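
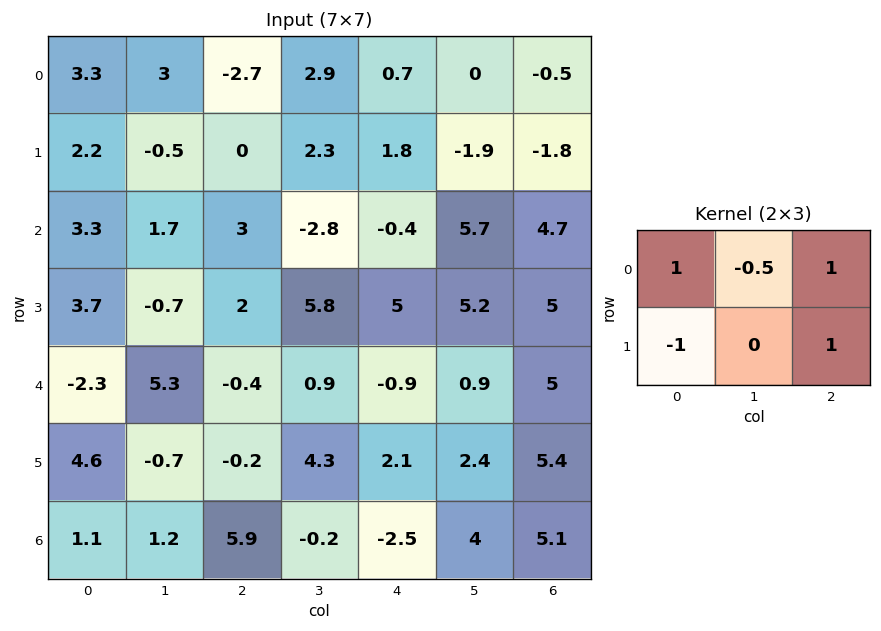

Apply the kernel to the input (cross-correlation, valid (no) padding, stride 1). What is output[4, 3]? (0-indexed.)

0.35

The receptive field on the input at this output position is [0.9 -0.9 0.9 / 4.3 2.1 2.4]. Elementwise product with the kernel and sum: 0.9·1 + -0.9·-0.5 + 0.9·1 + 4.3·-1 + 2.4·1.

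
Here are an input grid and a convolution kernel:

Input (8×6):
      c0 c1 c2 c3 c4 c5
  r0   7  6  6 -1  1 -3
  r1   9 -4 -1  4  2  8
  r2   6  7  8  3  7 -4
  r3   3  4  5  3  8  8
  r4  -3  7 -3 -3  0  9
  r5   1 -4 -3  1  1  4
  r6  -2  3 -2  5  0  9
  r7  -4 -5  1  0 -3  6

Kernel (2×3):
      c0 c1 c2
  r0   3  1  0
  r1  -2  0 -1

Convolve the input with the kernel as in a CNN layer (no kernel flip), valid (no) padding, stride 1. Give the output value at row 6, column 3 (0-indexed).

The receptive field on the input at this output position is [5 0 9 / 0 -3 6]. Elementwise product with the kernel and sum: 5·3 + 0·1 + 0·-2 + 6·-1.

9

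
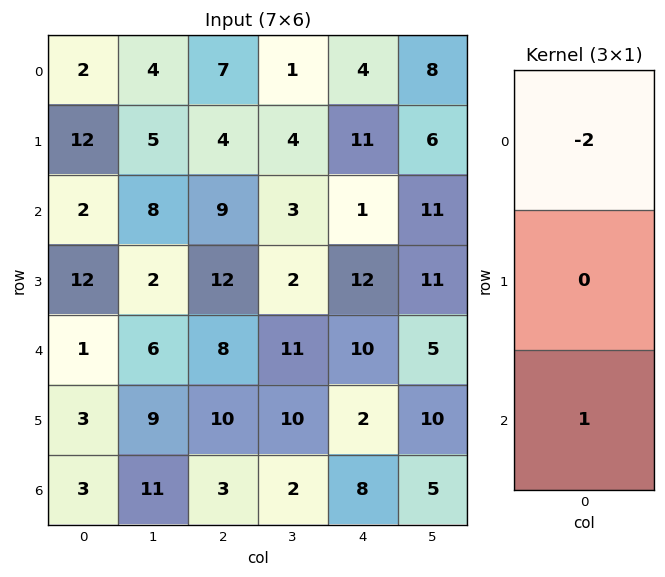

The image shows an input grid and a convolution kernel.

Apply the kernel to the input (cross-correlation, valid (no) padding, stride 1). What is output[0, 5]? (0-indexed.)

The receptive field on the input at this output position is [8 / 6 / 11]. Elementwise product with the kernel and sum: 8·-2 + 11·1.

-5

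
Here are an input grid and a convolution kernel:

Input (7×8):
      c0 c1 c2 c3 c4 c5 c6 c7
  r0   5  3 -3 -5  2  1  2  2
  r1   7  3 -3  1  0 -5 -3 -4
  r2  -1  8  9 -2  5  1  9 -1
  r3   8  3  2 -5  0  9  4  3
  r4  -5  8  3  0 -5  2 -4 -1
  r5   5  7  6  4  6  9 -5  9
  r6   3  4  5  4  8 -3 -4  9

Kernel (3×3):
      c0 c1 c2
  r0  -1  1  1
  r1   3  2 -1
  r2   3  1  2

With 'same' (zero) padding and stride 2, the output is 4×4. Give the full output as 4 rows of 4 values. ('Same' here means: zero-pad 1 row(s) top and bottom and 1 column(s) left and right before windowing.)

Output[0,0]: The receptive field on the zero-padded input at this output position is [0 0 0 / 0 5 3 / 0 7 3]. Elementwise product with the kernel and sum: 0·-1 + 0·1 + 0·1 + 0·3 + 5·2 + 3·-1 + 0·3 + 7·1 + 3·2.

20 16 -19 -21
14 40 0 57
12 59 38 37
14 21 42 -31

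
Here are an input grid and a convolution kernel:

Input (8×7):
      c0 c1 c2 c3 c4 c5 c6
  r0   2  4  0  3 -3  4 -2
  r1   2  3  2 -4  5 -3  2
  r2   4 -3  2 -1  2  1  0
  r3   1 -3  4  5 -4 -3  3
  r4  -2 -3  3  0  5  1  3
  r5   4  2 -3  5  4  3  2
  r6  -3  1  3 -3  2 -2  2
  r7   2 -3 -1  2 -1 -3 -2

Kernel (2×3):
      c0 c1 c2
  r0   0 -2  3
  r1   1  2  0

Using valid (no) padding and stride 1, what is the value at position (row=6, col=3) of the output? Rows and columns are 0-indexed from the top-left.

The receptive field on the input at this output position is [-3 2 -2 / 2 -1 -3]. Elementwise product with the kernel and sum: 2·-2 + -2·3 + 2·1 + -1·2.

-10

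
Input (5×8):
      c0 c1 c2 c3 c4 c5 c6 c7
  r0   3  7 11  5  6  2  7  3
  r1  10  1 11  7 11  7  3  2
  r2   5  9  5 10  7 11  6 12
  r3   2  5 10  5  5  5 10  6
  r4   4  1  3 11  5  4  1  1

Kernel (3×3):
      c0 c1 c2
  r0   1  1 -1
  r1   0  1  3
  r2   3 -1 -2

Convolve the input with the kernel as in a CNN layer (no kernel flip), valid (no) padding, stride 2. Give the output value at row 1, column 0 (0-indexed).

The receptive field on the input at this output position is [5 9 5 / 2 5 10 / 4 1 3]. Elementwise product with the kernel and sum: 5·1 + 9·1 + 5·-1 + 5·1 + 10·3 + 4·3 + 1·-1 + 3·-2.

49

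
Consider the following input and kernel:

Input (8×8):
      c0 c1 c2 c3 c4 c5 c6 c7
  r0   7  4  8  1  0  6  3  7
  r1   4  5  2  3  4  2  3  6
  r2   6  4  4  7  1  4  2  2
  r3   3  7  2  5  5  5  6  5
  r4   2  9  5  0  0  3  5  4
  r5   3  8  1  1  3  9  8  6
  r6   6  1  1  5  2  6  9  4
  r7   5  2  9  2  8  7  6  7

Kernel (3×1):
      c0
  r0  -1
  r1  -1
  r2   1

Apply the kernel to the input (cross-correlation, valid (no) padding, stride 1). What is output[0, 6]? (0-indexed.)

-4

The receptive field on the input at this output position is [3 / 3 / 2]. Elementwise product with the kernel and sum: 3·-1 + 3·-1 + 2·1.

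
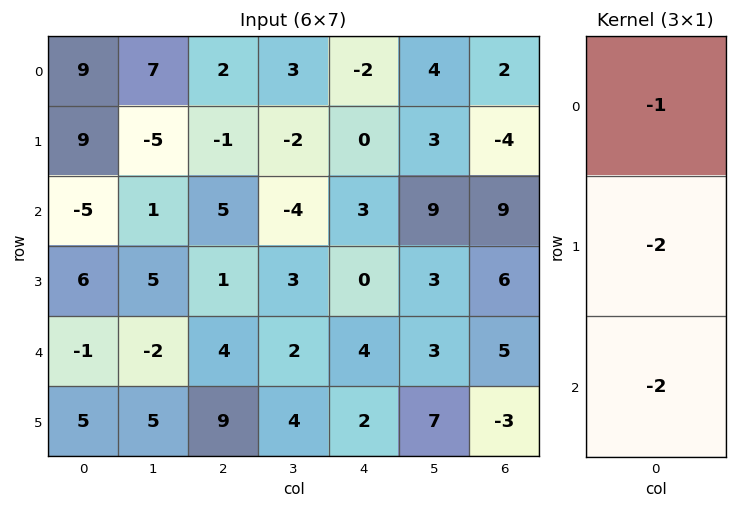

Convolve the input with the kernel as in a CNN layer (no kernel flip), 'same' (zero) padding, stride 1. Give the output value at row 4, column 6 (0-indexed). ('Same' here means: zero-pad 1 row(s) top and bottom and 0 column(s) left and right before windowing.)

The receptive field on the zero-padded input at this output position is [6 / 5 / -3]. Elementwise product with the kernel and sum: 6·-1 + 5·-2 + -3·-2.

-10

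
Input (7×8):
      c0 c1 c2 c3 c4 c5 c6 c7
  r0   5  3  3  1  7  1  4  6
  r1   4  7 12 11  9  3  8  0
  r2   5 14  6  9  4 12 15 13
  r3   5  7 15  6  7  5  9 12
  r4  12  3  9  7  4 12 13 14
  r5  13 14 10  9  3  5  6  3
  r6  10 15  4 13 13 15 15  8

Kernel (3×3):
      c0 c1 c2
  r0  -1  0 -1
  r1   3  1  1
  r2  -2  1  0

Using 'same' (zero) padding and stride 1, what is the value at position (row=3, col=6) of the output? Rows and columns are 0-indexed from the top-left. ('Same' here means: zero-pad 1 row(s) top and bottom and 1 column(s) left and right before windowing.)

The receptive field on the zero-padded input at this output position is [12 15 13 / 5 9 12 / 12 13 14]. Elementwise product with the kernel and sum: 12·-1 + 13·-1 + 5·3 + 9·1 + 12·1 + 12·-2 + 13·1.

0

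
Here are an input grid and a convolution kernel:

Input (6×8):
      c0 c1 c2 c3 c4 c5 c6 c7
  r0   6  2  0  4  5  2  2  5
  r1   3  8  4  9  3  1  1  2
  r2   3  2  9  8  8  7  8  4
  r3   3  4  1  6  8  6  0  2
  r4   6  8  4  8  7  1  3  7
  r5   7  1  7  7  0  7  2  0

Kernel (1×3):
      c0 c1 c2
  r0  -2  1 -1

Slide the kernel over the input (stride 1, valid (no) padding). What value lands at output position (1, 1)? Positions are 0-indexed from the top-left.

-21

The receptive field on the input at this output position is [8 4 9]. Elementwise product with the kernel and sum: 8·-2 + 4·1 + 9·-1.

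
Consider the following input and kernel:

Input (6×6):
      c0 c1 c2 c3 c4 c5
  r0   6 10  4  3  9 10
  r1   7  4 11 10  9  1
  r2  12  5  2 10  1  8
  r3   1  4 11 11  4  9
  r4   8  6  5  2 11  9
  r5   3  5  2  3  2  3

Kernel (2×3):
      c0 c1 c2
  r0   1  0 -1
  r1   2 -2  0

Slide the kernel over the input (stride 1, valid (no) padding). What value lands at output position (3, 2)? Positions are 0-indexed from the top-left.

13

The receptive field on the input at this output position is [11 11 4 / 5 2 11]. Elementwise product with the kernel and sum: 11·1 + 4·-1 + 5·2 + 2·-2.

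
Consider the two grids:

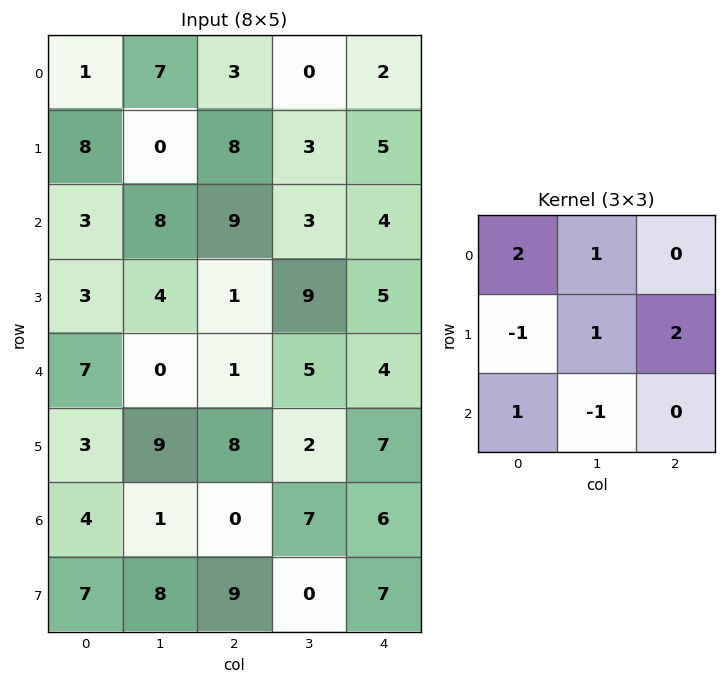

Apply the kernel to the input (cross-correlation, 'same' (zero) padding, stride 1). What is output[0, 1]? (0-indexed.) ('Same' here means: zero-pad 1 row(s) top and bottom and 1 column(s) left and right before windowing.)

The receptive field on the zero-padded input at this output position is [0 0 0 / 1 7 3 / 8 0 8]. Elementwise product with the kernel and sum: 0·2 + 0·1 + 1·-1 + 7·1 + 3·2 + 8·1 + 0·-1.

20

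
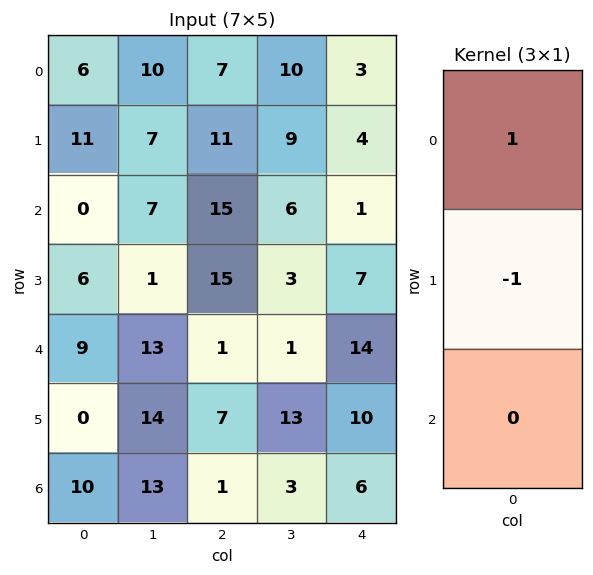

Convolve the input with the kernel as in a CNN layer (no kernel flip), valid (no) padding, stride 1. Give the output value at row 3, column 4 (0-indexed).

-7

The receptive field on the input at this output position is [7 / 14 / 10]. Elementwise product with the kernel and sum: 7·1 + 14·-1.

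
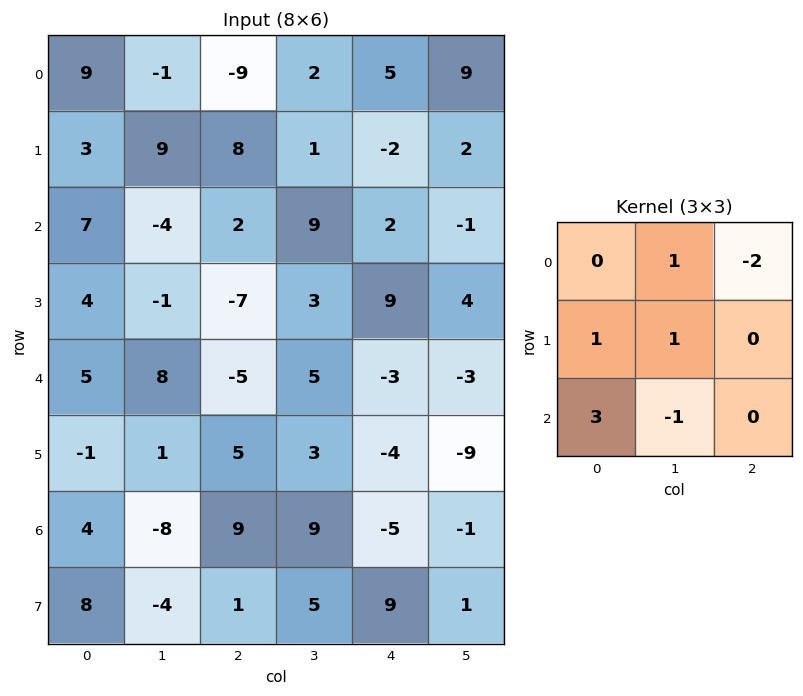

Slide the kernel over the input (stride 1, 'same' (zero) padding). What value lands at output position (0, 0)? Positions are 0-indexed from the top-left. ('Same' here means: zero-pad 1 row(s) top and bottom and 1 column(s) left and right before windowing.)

6

The receptive field on the zero-padded input at this output position is [0 0 0 / 0 9 -1 / 0 3 9]. Elementwise product with the kernel and sum: 0·1 + 0·-2 + 0·1 + 9·1 + 0·3 + 3·-1.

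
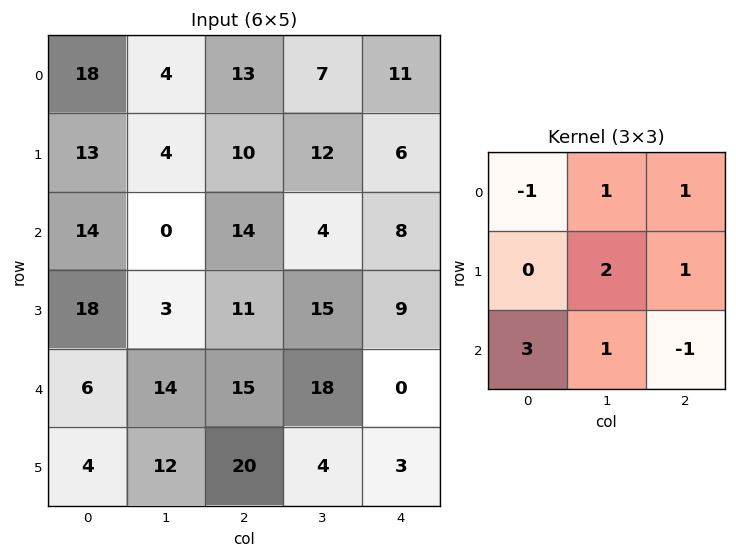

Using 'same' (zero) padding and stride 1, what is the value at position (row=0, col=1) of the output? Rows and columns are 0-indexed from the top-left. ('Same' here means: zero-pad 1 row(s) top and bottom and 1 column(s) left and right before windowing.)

54

The receptive field on the zero-padded input at this output position is [0 0 0 / 18 4 13 / 13 4 10]. Elementwise product with the kernel and sum: 0·-1 + 0·1 + 0·1 + 4·2 + 13·1 + 13·3 + 4·1 + 10·-1.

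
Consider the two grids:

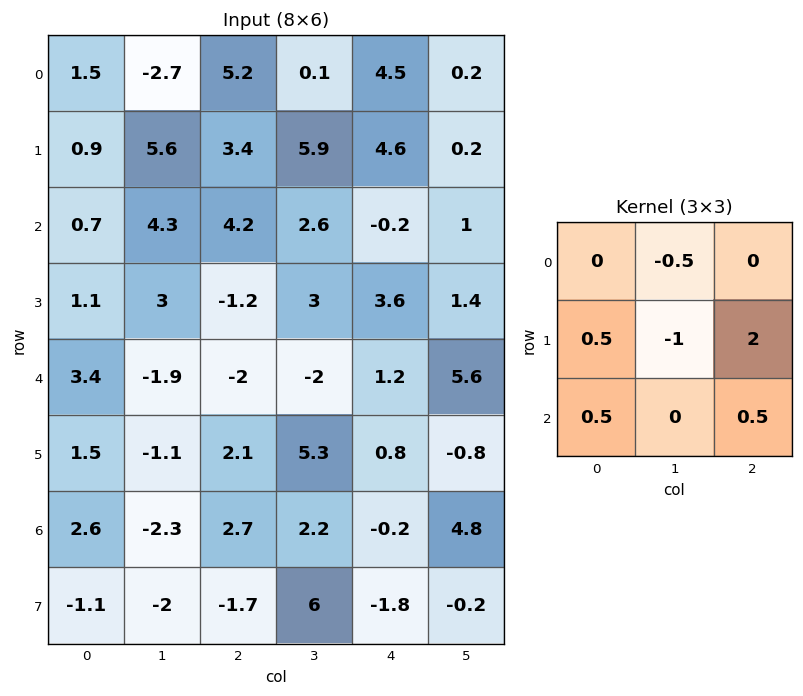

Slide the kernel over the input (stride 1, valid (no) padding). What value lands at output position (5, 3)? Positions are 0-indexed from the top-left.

The receptive field on the input at this output position is [5.3 0.8 -0.8 / 2.2 -0.2 4.8 / 6 -1.8 -0.2]. Elementwise product with the kernel and sum: 0.8·-0.5 + 2.2·0.5 + -0.2·-1 + 4.8·2 + 6·0.5 + -0.2·0.5.

13.4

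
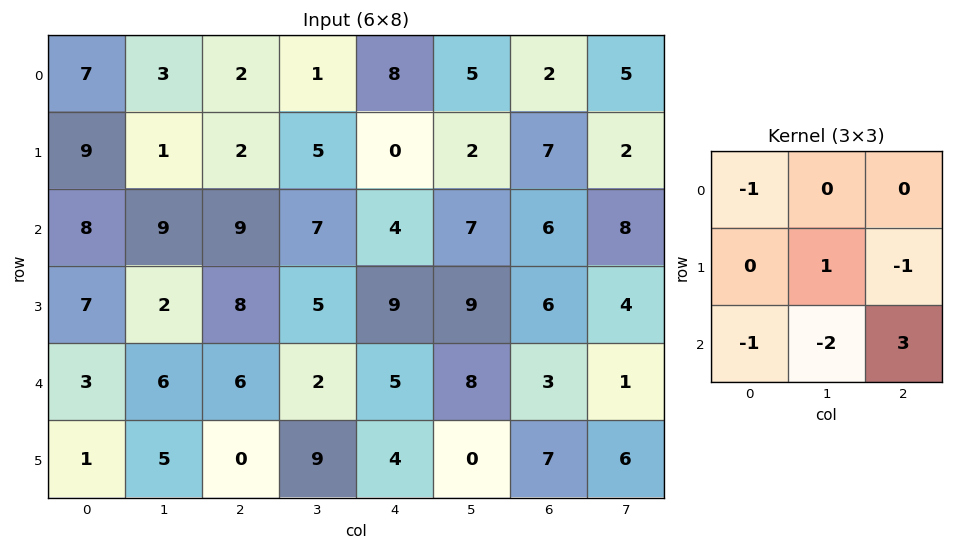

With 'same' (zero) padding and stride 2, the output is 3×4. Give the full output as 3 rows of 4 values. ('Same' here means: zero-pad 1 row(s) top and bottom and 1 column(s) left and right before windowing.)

-11 11 4 -13
-9 -2 -4 -13
10 24 -25 -3

Output[0,0]: The receptive field on the zero-padded input at this output position is [0 0 0 / 0 7 3 / 0 9 1]. Elementwise product with the kernel and sum: 0·-1 + 7·1 + 3·-1 + 0·-1 + 9·-2 + 1·3.
Output[0,1]: The receptive field on the zero-padded input at this output position is [0 0 0 / 3 2 1 / 1 2 5]. Elementwise product with the kernel and sum: 0·-1 + 2·1 + 1·-1 + 1·-1 + 2·-2 + 5·3.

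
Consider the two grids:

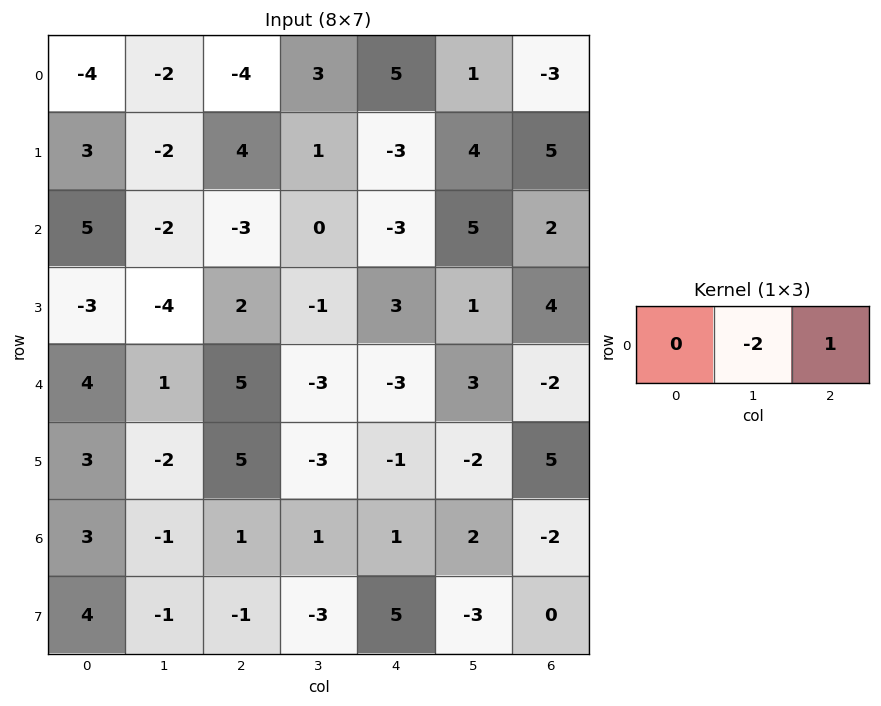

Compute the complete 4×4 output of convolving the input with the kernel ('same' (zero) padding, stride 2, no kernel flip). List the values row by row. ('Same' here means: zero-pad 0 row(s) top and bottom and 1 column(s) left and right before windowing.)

Output[0,0]: The receptive field on the zero-padded input at this output position is [0 -4 -2]. Elementwise product with the kernel and sum: -4·-2 + -2·1.
Output[0,1]: The receptive field on the zero-padded input at this output position is [-2 -4 3]. Elementwise product with the kernel and sum: -4·-2 + 3·1.

6 11 -9 6
-12 6 11 -4
-7 -13 9 4
-7 -1 0 4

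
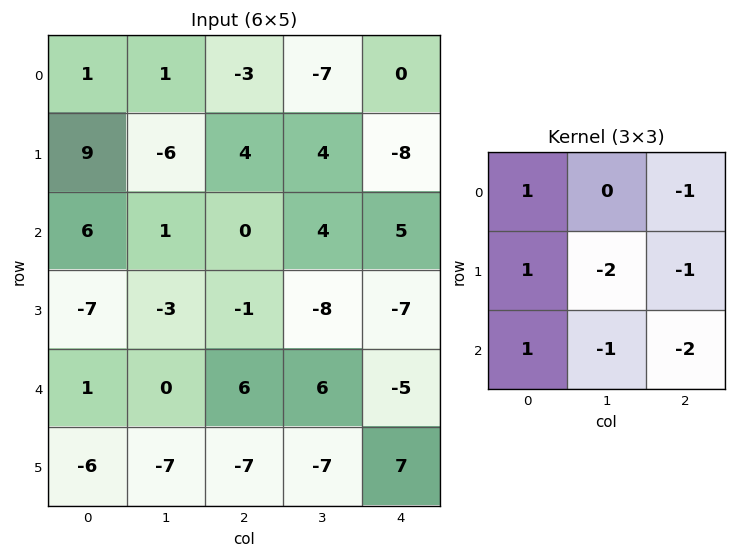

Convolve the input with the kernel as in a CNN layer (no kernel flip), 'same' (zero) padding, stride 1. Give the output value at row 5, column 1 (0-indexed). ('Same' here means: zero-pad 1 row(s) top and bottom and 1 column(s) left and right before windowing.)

10

The receptive field on the zero-padded input at this output position is [1 0 6 / -6 -7 -7 / 0 0 0]. Elementwise product with the kernel and sum: 1·1 + 6·-1 + -6·1 + -7·-2 + -7·-1 + 0·1 + 0·-1 + 0·-2.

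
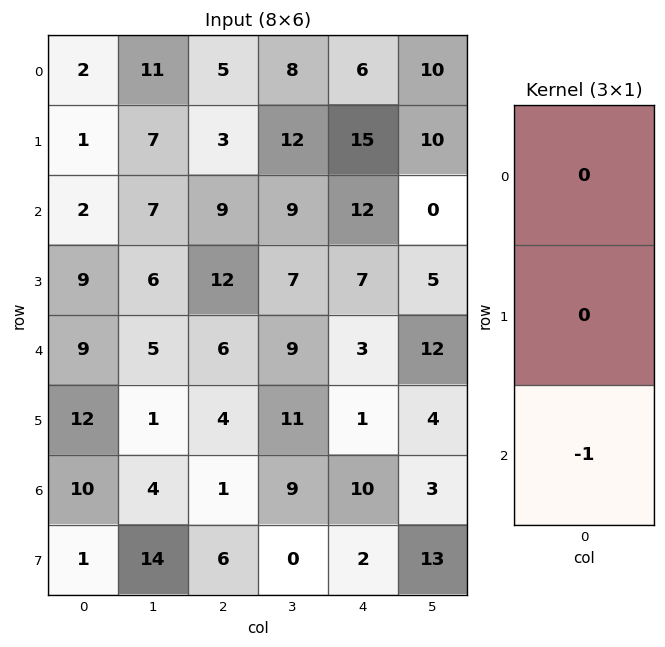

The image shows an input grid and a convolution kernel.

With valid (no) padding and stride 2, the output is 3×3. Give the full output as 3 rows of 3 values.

Output[0,0]: The receptive field on the input at this output position is [2 / 1 / 2]. Elementwise product with the kernel and sum: 2·-1.
Output[0,1]: The receptive field on the input at this output position is [5 / 3 / 9]. Elementwise product with the kernel and sum: 9·-1.

-2 -9 -12
-9 -6 -3
-10 -1 -10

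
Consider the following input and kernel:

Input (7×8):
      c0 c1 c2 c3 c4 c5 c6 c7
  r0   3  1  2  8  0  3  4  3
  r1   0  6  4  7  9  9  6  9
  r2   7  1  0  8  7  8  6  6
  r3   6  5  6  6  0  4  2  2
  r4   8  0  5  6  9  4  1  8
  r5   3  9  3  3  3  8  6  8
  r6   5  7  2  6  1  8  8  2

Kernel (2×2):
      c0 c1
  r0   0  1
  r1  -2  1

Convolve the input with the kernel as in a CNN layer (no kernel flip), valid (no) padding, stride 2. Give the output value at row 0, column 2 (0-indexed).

-6

The receptive field on the input at this output position is [0 3 / 9 9]. Elementwise product with the kernel and sum: 3·1 + 9·-2 + 9·1.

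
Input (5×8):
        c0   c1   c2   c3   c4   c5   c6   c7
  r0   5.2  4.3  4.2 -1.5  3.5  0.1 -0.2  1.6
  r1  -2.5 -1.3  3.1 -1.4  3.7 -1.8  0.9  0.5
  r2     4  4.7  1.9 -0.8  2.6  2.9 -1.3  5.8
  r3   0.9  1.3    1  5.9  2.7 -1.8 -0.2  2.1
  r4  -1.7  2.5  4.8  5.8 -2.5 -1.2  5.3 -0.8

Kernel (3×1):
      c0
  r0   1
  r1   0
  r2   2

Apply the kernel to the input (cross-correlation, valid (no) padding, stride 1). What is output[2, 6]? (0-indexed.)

9.3

The receptive field on the input at this output position is [-1.3 / -0.2 / 5.3]. Elementwise product with the kernel and sum: -1.3·1 + 5.3·2.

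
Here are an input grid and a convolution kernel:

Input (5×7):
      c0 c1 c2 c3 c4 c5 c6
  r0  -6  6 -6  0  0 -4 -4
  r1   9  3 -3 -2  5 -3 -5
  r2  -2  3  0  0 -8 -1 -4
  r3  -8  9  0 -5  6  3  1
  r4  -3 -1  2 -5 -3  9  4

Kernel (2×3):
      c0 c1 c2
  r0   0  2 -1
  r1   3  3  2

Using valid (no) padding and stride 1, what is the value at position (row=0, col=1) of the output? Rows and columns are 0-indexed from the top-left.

The receptive field on the input at this output position is [6 -6 0 / 3 -3 -2]. Elementwise product with the kernel and sum: -6·2 + 0·-1 + 3·3 + -3·3 + -2·2.

-16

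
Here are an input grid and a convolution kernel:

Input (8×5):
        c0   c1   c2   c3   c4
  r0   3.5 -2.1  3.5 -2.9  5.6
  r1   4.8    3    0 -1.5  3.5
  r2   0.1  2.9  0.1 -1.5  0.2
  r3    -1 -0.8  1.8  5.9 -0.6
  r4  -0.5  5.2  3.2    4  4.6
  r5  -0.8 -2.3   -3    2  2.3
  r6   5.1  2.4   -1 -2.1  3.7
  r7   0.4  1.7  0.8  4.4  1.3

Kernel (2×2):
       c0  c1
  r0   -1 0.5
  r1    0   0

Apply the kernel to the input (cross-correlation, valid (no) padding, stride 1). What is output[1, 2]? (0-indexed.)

-0.75

The receptive field on the input at this output position is [0 -1.5 / 0.1 -1.5]. Elementwise product with the kernel and sum: 0·-1 + -1.5·0.5.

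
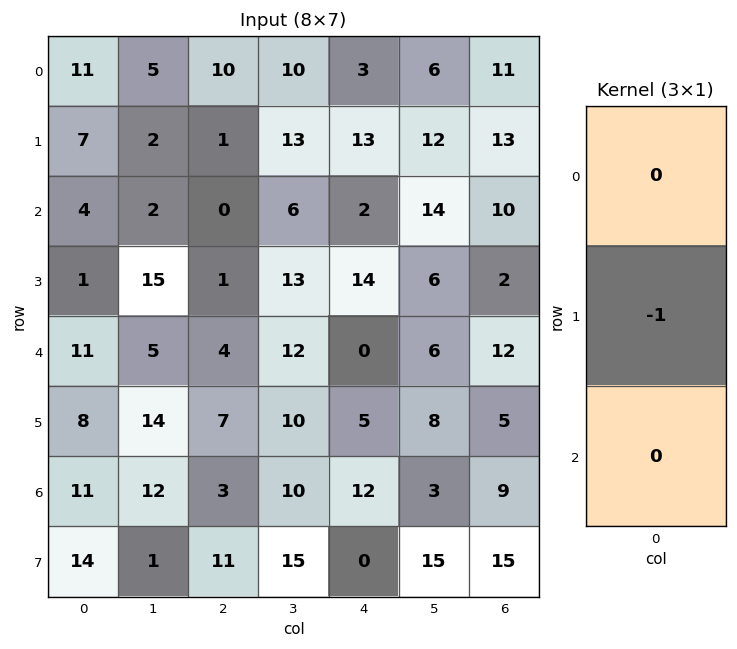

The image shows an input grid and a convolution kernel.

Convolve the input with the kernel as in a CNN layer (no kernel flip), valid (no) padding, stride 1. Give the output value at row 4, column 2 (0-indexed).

The receptive field on the input at this output position is [4 / 7 / 3]. Elementwise product with the kernel and sum: 7·-1.

-7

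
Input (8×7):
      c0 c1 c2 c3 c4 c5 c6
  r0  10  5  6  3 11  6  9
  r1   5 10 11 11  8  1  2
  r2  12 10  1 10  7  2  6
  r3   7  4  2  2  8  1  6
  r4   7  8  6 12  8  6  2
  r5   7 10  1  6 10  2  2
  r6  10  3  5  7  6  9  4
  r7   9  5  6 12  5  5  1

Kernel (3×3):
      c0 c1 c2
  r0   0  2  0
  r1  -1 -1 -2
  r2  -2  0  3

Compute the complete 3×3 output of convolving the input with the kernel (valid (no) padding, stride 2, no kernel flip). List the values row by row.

-48 -13 3
9 12 -27
-8 5 -4

Output[0,0]: The receptive field on the input at this output position is [10 5 6 / 5 10 11 / 12 10 1]. Elementwise product with the kernel and sum: 5·2 + 5·-1 + 10·-1 + 11·-2 + 12·-2 + 1·3.
Output[0,1]: The receptive field on the input at this output position is [6 3 11 / 11 11 8 / 1 10 7]. Elementwise product with the kernel and sum: 3·2 + 11·-1 + 11·-1 + 8·-2 + 1·-2 + 7·3.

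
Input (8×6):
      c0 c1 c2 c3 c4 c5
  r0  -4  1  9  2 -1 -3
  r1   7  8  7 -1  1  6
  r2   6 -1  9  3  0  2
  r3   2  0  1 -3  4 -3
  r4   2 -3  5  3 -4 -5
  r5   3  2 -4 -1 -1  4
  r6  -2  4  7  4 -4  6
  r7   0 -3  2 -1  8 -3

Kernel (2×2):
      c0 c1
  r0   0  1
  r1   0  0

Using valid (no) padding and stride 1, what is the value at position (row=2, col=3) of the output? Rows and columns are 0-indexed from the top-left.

The receptive field on the input at this output position is [3 0 / -3 4]. Elementwise product with the kernel and sum: 0·1.

0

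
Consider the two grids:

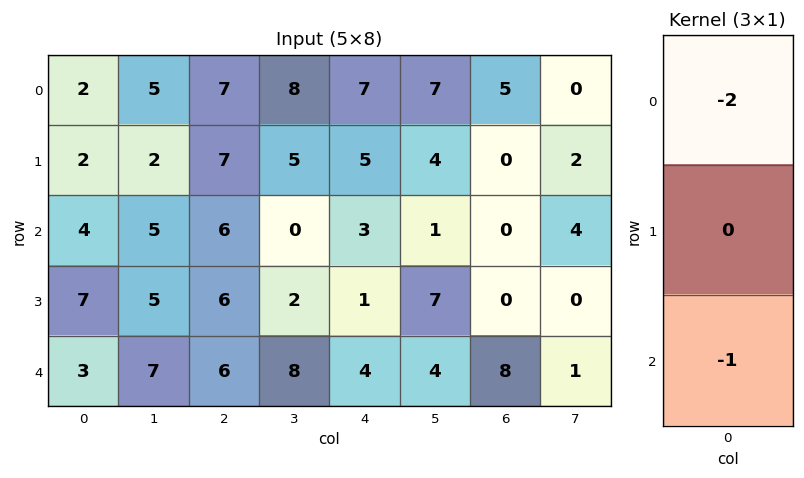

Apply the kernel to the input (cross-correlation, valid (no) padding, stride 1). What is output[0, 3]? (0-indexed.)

The receptive field on the input at this output position is [8 / 5 / 0]. Elementwise product with the kernel and sum: 8·-2 + 0·-1.

-16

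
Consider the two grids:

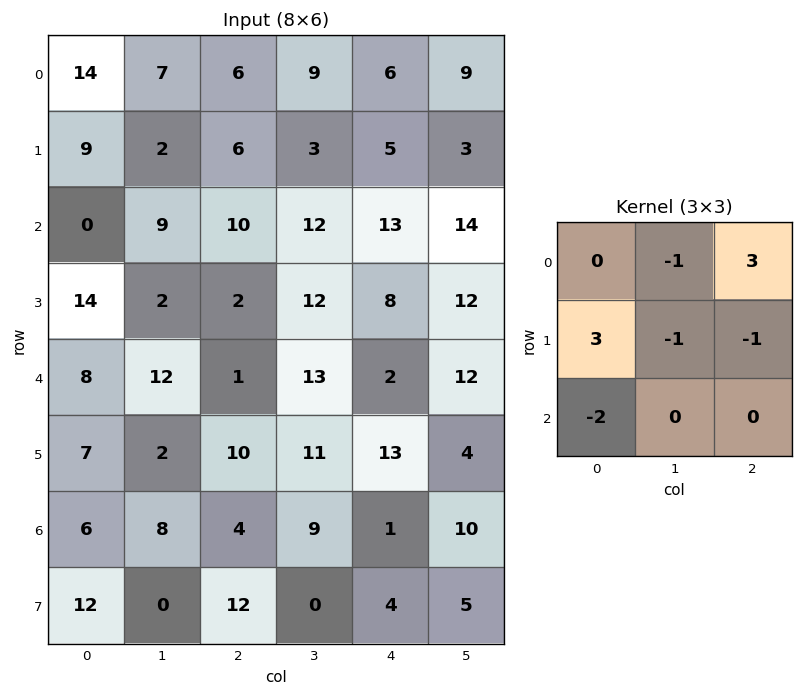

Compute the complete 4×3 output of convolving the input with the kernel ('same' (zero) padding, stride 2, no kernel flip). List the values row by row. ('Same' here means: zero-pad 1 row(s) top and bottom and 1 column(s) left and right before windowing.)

-21 2 6
-12 4 -11
-28 52 31
-15 34 15

Output[0,0]: The receptive field on the zero-padded input at this output position is [0 0 0 / 0 14 7 / 0 9 2]. Elementwise product with the kernel and sum: 0·-1 + 0·3 + 0·3 + 14·-1 + 7·-1 + 0·-2.
Output[0,1]: The receptive field on the zero-padded input at this output position is [0 0 0 / 7 6 9 / 2 6 3]. Elementwise product with the kernel and sum: 0·-1 + 0·3 + 7·3 + 6·-1 + 9·-1 + 2·-2.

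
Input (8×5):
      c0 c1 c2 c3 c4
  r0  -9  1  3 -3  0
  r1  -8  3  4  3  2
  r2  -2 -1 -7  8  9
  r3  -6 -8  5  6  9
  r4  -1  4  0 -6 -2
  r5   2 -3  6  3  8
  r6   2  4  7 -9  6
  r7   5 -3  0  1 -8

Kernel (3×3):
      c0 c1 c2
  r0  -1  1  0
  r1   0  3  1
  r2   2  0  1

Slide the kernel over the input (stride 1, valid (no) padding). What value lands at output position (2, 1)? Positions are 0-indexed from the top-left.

The receptive field on the input at this output position is [-1 -7 8 / -8 5 6 / 4 0 -6]. Elementwise product with the kernel and sum: -1·-1 + -7·1 + 5·3 + 6·1 + 4·2 + -6·1.

17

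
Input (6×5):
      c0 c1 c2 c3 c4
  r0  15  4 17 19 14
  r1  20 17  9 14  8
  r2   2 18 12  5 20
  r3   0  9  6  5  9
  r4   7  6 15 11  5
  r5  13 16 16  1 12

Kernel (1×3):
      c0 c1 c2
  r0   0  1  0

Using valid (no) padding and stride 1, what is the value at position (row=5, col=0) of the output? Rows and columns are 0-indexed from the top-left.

The receptive field on the input at this output position is [13 16 16]. Elementwise product with the kernel and sum: 16·1.

16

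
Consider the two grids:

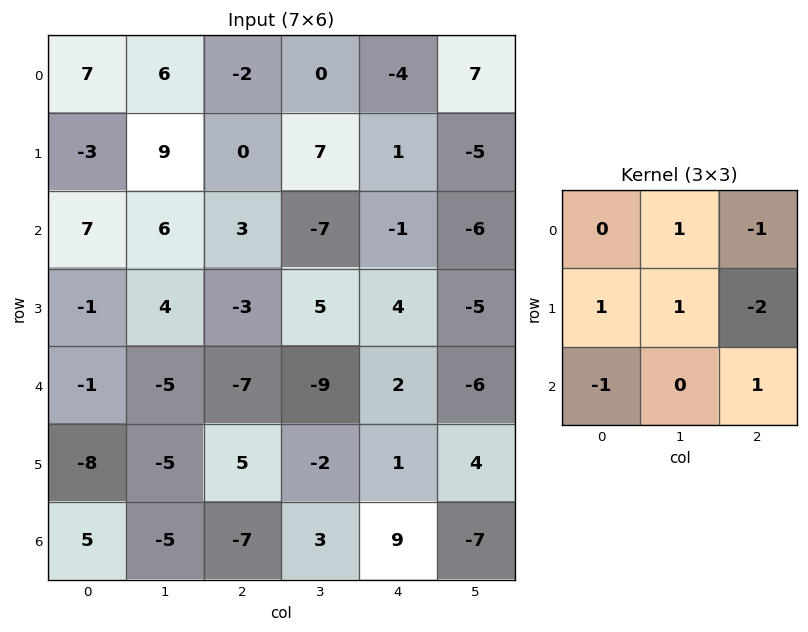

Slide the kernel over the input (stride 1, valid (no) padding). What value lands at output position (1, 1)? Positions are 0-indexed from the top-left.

17

The receptive field on the input at this output position is [9 0 7 / 6 3 -7 / 4 -3 5]. Elementwise product with the kernel and sum: 0·1 + 7·-1 + 6·1 + 3·1 + -7·-2 + 4·-1 + 5·1.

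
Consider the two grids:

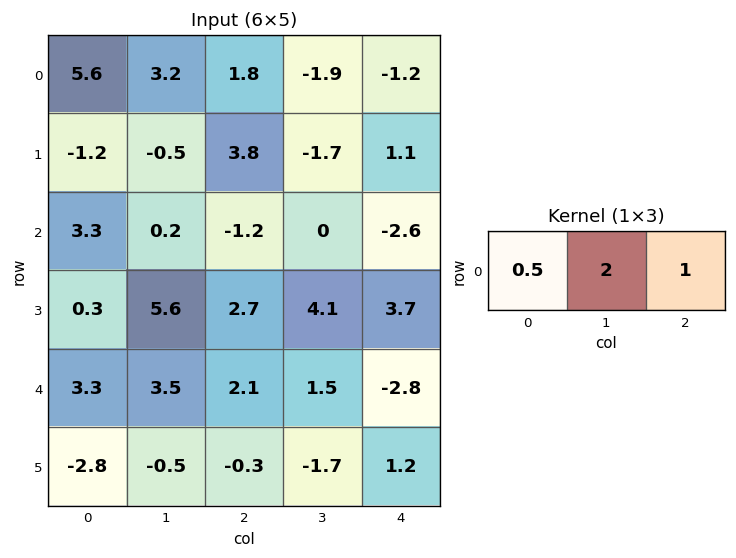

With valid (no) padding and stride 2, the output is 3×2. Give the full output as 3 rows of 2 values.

11 -4.1
0.85 -3.2
10.75 1.25

Output[0,0]: The receptive field on the input at this output position is [5.6 3.2 1.8]. Elementwise product with the kernel and sum: 5.6·0.5 + 3.2·2 + 1.8·1.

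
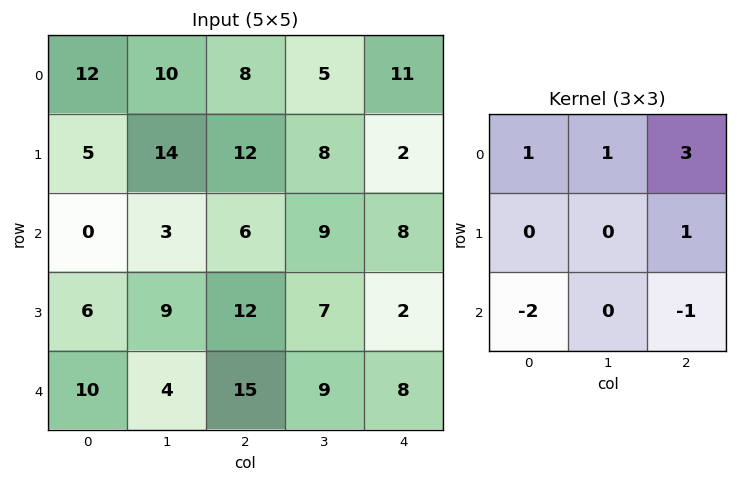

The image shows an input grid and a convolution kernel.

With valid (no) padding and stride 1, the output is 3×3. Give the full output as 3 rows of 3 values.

52 26 28
37 34 8
-2 26 3

Output[0,0]: The receptive field on the input at this output position is [12 10 8 / 5 14 12 / 0 3 6]. Elementwise product with the kernel and sum: 12·1 + 10·1 + 8·3 + 12·1 + 0·-2 + 6·-1.
Output[0,1]: The receptive field on the input at this output position is [10 8 5 / 14 12 8 / 3 6 9]. Elementwise product with the kernel and sum: 10·1 + 8·1 + 5·3 + 8·1 + 3·-2 + 9·-1.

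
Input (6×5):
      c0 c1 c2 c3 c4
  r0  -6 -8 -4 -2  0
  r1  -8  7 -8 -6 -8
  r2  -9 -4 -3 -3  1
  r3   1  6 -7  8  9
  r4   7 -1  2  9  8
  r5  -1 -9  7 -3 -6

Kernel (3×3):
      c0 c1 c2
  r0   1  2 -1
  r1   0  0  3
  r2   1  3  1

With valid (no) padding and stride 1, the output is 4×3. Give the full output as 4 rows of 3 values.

Output[0,0]: The receptive field on the input at this output position is [-6 -8 -4 / -8 7 -8 / -9 -4 -3]. Elementwise product with the kernel and sum: -6·1 + -8·2 + -4·-1 + -8·3 + -9·1 + -4·3 + -3·1.
Output[0,1]: The receptive field on the input at this output position is [-8 -4 -2 / 7 -8 -6 / -4 -3 -3]. Elementwise product with the kernel and sum: -8·1 + -4·2 + -2·-1 + -6·3 + -4·1 + -3·3 + -3·1.

-66 -48 -43
17 -19 17
-29 31 54
5 20 16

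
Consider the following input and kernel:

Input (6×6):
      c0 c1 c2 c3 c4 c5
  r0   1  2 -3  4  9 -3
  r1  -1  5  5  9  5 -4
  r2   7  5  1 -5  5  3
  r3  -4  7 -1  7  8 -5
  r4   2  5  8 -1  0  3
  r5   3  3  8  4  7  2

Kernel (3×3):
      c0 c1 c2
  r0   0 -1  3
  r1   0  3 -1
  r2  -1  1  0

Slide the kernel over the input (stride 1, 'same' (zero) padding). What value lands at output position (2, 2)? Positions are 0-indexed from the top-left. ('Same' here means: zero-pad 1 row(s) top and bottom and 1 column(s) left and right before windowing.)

The receptive field on the zero-padded input at this output position is [5 5 9 / 5 1 -5 / 7 -1 7]. Elementwise product with the kernel and sum: 5·-1 + 9·3 + 1·3 + -5·-1 + 7·-1 + -1·1.

22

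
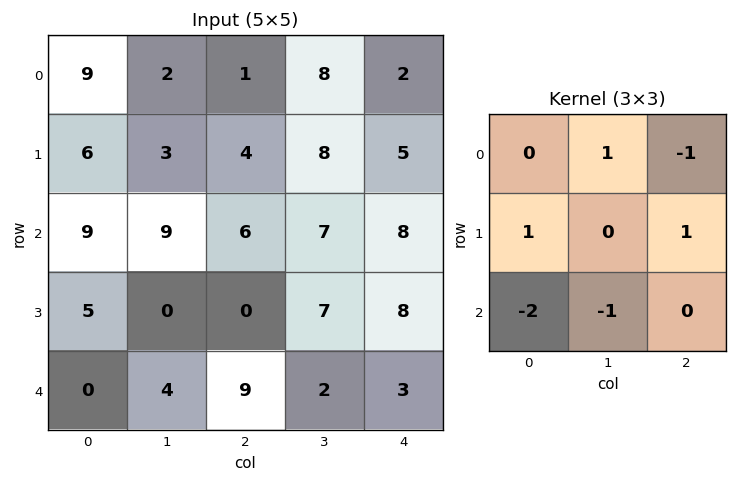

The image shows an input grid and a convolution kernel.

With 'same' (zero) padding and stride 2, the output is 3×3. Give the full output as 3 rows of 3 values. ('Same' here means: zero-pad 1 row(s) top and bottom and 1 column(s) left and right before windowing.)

Output[0,0]: The receptive field on the zero-padded input at this output position is [0 0 0 / 0 9 2 / 0 6 3]. Elementwise product with the kernel and sum: 0·1 + 0·-1 + 0·1 + 2·1 + 0·-2 + 6·-1.

-4 0 -13
7 12 -10
9 -1 10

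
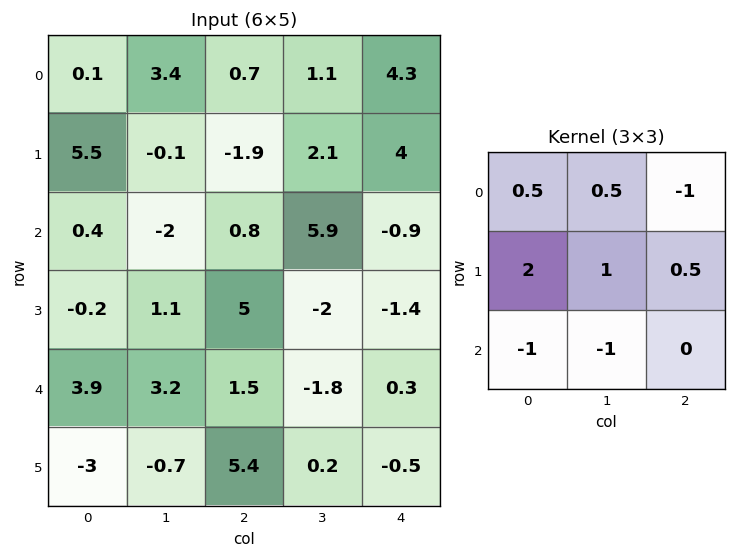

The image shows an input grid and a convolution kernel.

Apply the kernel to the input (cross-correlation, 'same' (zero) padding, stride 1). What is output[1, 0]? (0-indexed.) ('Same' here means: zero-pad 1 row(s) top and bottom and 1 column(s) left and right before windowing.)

The receptive field on the zero-padded input at this output position is [0 0.1 3.4 / 0 5.5 -0.1 / 0 0.4 -2]. Elementwise product with the kernel and sum: 0·0.5 + 0.1·0.5 + 3.4·-1 + 0·2 + 5.5·1 + -0.1·0.5 + 0·-1 + 0.4·-1.

1.7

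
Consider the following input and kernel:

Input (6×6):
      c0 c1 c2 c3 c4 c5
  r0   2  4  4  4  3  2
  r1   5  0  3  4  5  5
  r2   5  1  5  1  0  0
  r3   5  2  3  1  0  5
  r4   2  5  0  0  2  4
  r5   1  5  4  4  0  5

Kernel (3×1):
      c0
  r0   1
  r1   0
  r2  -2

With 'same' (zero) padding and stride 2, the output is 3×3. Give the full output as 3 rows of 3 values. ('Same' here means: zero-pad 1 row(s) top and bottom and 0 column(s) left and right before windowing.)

-10 -6 -10
-5 -3 5
3 -5 0

Output[0,0]: The receptive field on the zero-padded input at this output position is [0 / 2 / 5]. Elementwise product with the kernel and sum: 0·1 + 5·-2.
Output[0,1]: The receptive field on the zero-padded input at this output position is [0 / 4 / 3]. Elementwise product with the kernel and sum: 0·1 + 3·-2.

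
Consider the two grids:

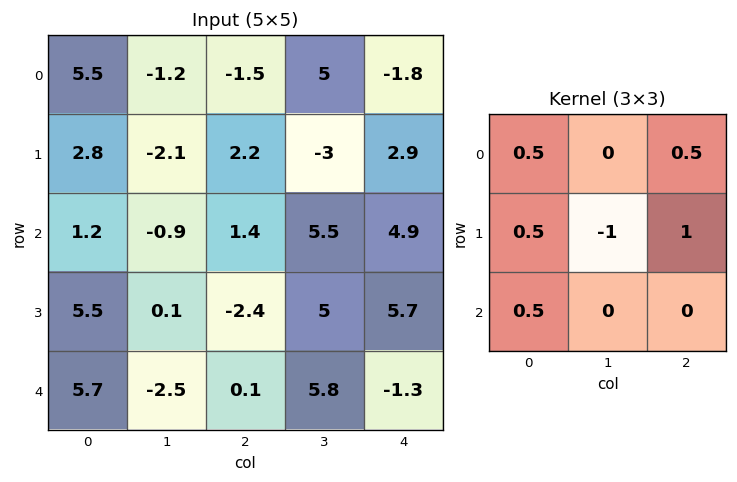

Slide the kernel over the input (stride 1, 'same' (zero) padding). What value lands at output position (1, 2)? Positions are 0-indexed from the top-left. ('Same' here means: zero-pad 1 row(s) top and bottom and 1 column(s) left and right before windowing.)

-4.8

The receptive field on the zero-padded input at this output position is [-1.2 -1.5 5 / -2.1 2.2 -3 / -0.9 1.4 5.5]. Elementwise product with the kernel and sum: -1.2·0.5 + 5·0.5 + -2.1·0.5 + 2.2·-1 + -3·1 + -0.9·0.5.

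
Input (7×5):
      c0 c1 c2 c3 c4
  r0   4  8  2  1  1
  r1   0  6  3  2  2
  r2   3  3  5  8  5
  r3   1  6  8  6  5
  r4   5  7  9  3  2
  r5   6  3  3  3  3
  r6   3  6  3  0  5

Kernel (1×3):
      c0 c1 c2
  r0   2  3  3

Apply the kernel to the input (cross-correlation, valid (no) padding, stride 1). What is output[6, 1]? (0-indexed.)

The receptive field on the input at this output position is [6 3 0]. Elementwise product with the kernel and sum: 6·2 + 3·3 + 0·3.

21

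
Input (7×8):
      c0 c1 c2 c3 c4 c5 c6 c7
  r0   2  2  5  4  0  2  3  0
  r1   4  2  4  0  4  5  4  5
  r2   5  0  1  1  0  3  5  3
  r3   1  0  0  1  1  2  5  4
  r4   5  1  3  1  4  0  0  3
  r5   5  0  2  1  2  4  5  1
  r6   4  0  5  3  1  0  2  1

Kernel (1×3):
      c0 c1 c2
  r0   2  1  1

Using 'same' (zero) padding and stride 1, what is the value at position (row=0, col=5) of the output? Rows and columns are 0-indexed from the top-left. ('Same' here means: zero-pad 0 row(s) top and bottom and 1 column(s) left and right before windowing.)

5

The receptive field on the zero-padded input at this output position is [0 2 3]. Elementwise product with the kernel and sum: 0·2 + 2·1 + 3·1.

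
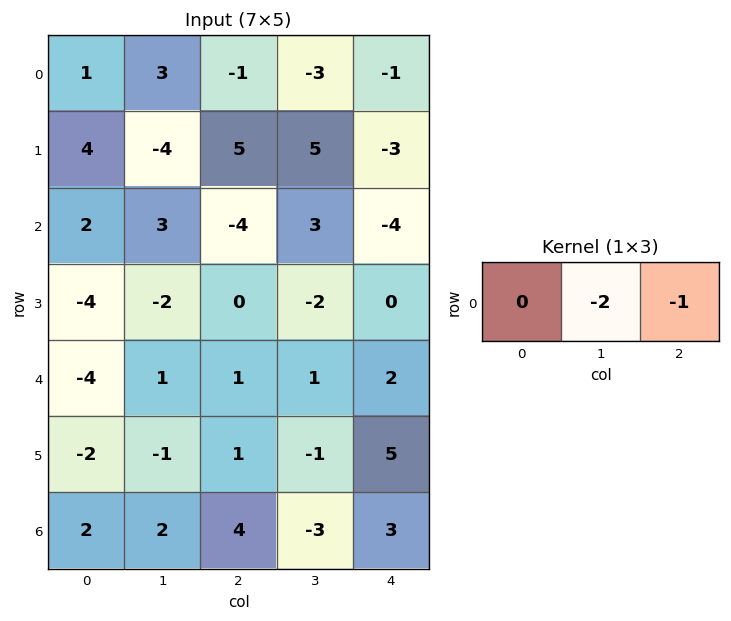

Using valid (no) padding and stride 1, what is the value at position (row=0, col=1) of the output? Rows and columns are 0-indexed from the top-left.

5

The receptive field on the input at this output position is [3 -1 -3]. Elementwise product with the kernel and sum: -1·-2 + -3·-1.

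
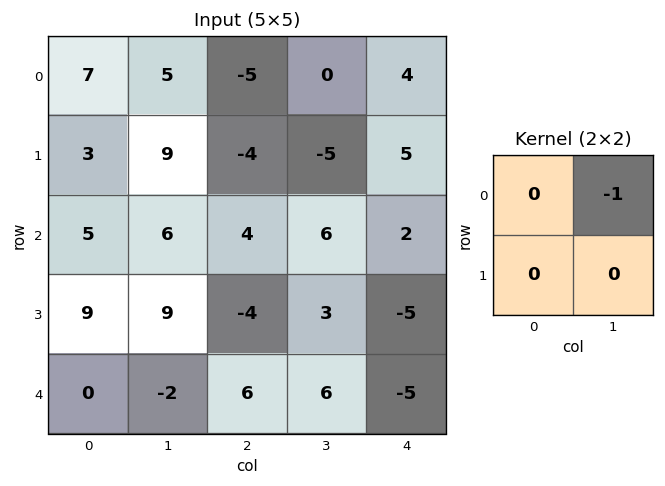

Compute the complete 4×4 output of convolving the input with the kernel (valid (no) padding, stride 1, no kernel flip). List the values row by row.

Output[0,0]: The receptive field on the input at this output position is [7 5 / 3 9]. Elementwise product with the kernel and sum: 5·-1.

-5 5 0 -4
-9 4 5 -5
-6 -4 -6 -2
-9 4 -3 5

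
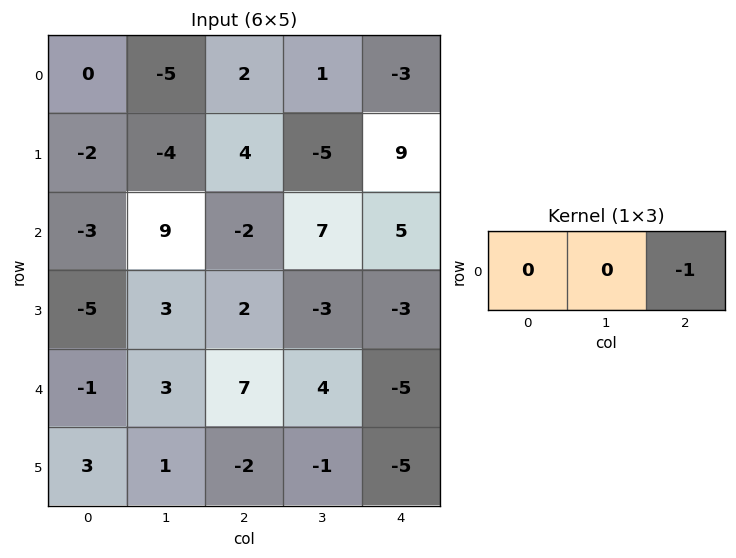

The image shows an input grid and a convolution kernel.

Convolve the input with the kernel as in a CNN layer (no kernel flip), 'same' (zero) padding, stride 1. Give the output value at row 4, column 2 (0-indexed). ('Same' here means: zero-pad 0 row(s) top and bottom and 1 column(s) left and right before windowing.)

The receptive field on the zero-padded input at this output position is [3 7 4]. Elementwise product with the kernel and sum: 4·-1.

-4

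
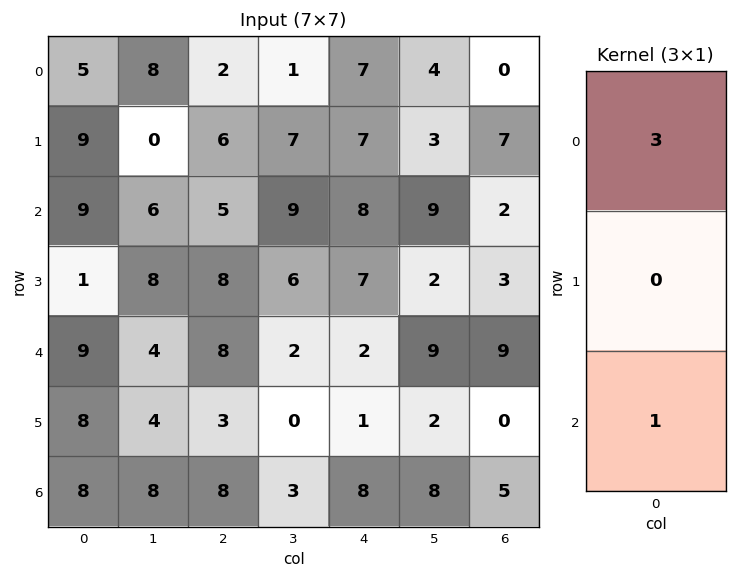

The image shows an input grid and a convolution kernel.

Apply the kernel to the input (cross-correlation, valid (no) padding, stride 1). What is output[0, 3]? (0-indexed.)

The receptive field on the input at this output position is [1 / 7 / 9]. Elementwise product with the kernel and sum: 1·3 + 9·1.

12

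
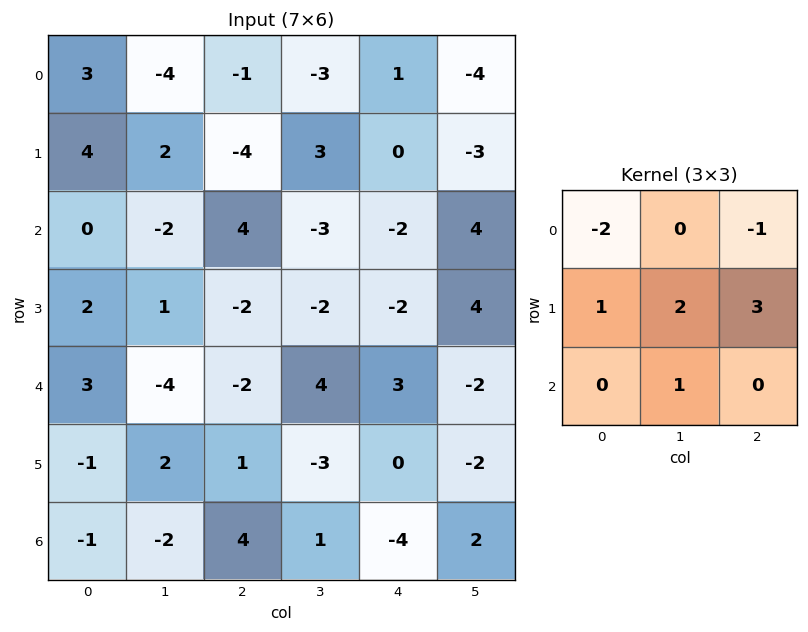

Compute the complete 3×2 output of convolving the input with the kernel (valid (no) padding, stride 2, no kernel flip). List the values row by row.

Output[0,0]: The receptive field on the input at this output position is [3 -4 -1 / 4 2 -4 / 0 -2 4]. Elementwise product with the kernel and sum: 3·-2 + -1·-1 + 4·1 + 2·2 + -4·3 + -2·1.

-11 0
-10 -14
0 -3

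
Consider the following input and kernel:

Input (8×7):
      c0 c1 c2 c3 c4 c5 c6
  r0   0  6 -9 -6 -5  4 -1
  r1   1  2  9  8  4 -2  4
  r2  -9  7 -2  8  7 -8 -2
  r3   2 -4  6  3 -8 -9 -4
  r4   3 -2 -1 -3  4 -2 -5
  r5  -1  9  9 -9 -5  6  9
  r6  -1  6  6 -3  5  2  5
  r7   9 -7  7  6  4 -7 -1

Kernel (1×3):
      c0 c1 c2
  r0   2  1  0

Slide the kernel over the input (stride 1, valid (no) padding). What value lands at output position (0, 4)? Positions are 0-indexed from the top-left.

-6

The receptive field on the input at this output position is [-5 4 -1]. Elementwise product with the kernel and sum: -5·2 + 4·1.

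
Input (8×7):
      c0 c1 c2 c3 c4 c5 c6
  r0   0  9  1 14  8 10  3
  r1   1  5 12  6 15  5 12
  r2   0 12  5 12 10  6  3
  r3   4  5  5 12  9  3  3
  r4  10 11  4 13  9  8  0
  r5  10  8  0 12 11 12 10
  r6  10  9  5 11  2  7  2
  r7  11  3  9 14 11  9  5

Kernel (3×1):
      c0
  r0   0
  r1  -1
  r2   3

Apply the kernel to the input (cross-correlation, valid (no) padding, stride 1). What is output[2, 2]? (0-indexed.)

The receptive field on the input at this output position is [5 / 5 / 4]. Elementwise product with the kernel and sum: 5·-1 + 4·3.

7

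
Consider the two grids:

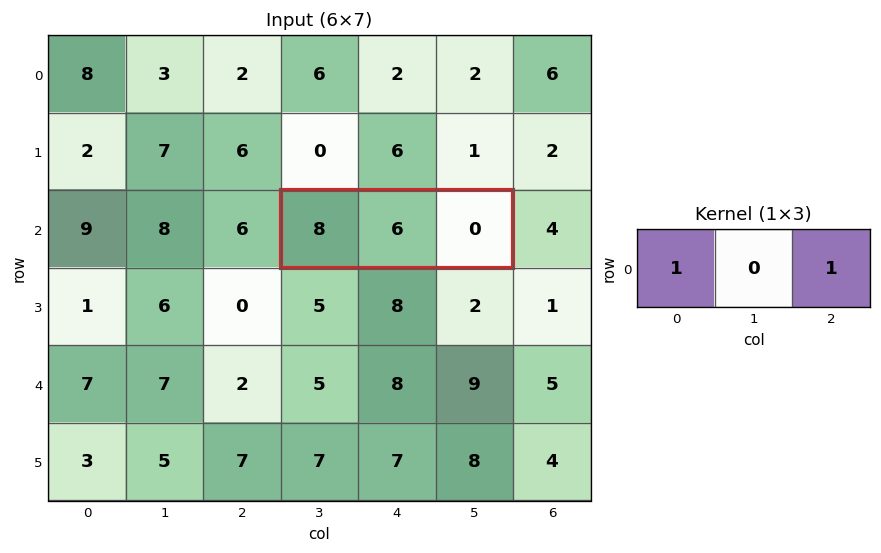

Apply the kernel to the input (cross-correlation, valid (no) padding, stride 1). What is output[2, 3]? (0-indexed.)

The receptive field on the input at this output position is [8 6 0]. Elementwise product with the kernel and sum: 8·1 + 0·1.

8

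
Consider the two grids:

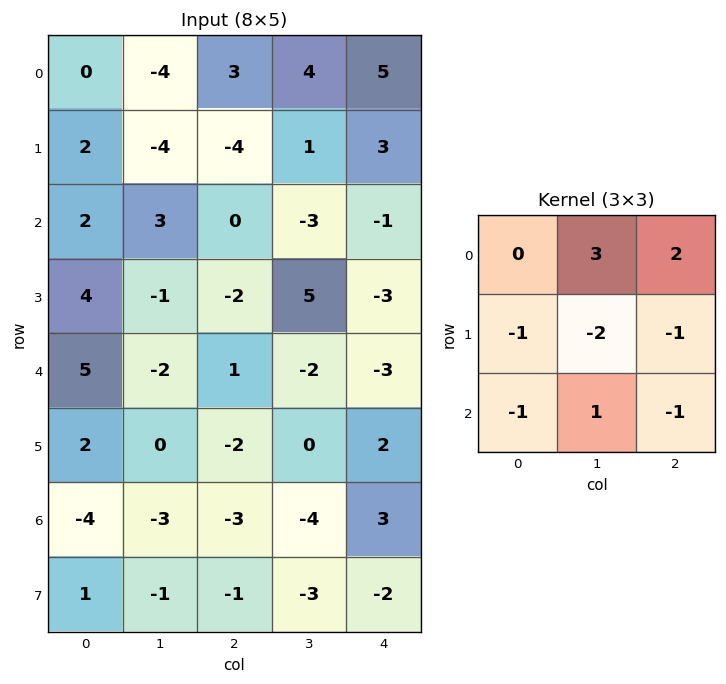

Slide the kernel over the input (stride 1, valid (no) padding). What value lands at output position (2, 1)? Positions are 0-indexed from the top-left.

-1

The receptive field on the input at this output position is [3 0 -3 / -1 -2 5 / -2 1 -2]. Elementwise product with the kernel and sum: 0·3 + -3·2 + -1·-1 + -2·-2 + 5·-1 + -2·-1 + 1·1 + -2·-1.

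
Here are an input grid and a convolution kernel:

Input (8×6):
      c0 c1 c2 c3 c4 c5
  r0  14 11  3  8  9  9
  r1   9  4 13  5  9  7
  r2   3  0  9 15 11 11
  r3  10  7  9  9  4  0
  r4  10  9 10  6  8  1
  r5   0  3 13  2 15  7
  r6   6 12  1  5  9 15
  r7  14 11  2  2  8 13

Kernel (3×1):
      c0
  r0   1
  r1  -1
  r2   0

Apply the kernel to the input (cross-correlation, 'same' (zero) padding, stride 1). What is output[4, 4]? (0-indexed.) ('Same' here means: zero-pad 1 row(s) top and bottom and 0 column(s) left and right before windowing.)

The receptive field on the zero-padded input at this output position is [4 / 8 / 15]. Elementwise product with the kernel and sum: 4·1 + 8·-1.

-4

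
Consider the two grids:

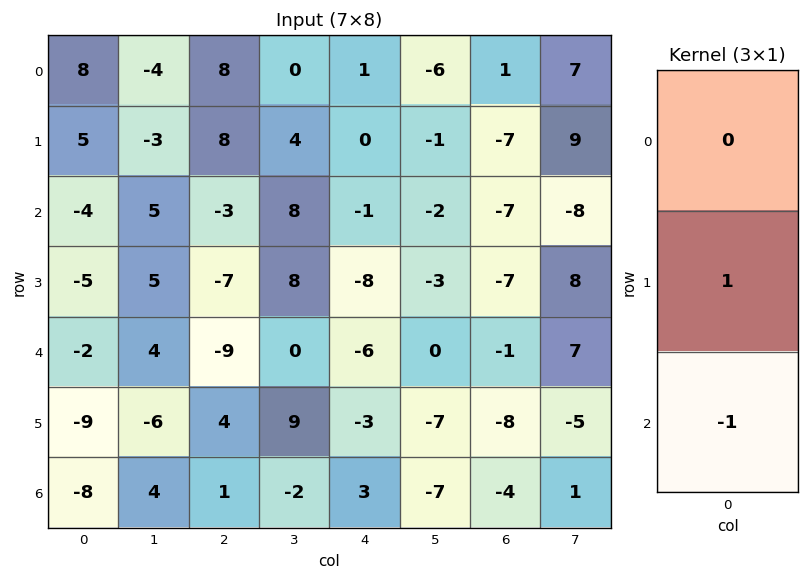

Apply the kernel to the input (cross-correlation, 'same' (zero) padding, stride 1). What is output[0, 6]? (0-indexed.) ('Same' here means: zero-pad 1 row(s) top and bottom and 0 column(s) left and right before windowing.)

8

The receptive field on the zero-padded input at this output position is [0 / 1 / -7]. Elementwise product with the kernel and sum: 1·1 + -7·-1.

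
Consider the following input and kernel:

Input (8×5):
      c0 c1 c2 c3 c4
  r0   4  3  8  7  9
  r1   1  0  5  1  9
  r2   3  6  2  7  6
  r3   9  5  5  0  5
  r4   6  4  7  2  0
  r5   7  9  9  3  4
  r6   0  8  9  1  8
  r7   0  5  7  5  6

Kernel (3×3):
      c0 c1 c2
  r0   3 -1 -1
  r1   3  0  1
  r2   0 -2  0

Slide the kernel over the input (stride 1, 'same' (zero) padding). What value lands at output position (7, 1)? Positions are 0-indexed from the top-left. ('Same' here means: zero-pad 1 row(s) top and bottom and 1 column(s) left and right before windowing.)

-10

The receptive field on the zero-padded input at this output position is [0 8 9 / 0 5 7 / 0 0 0]. Elementwise product with the kernel and sum: 0·3 + 8·-1 + 9·-1 + 0·3 + 7·1 + 0·-2.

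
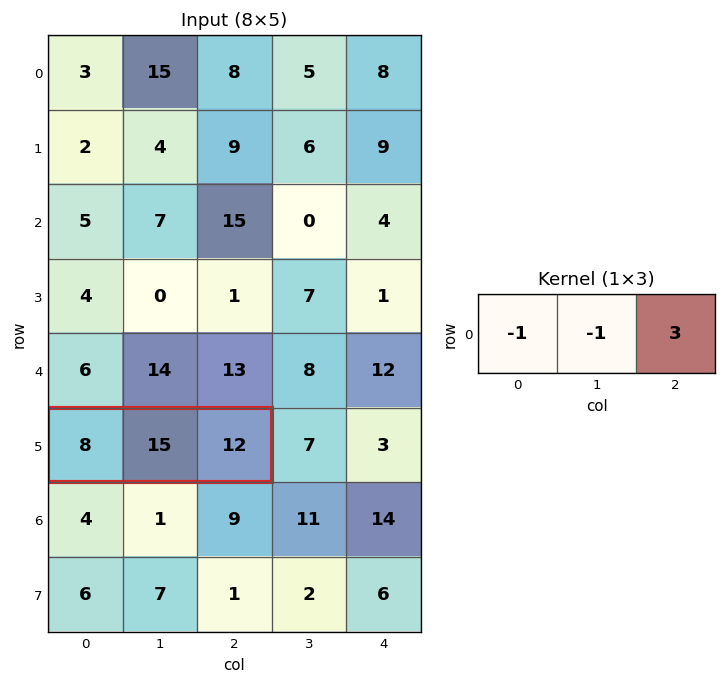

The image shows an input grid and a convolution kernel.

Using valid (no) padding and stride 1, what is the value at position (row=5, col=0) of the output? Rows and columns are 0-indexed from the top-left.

The receptive field on the input at this output position is [8 15 12]. Elementwise product with the kernel and sum: 8·-1 + 15·-1 + 12·3.

13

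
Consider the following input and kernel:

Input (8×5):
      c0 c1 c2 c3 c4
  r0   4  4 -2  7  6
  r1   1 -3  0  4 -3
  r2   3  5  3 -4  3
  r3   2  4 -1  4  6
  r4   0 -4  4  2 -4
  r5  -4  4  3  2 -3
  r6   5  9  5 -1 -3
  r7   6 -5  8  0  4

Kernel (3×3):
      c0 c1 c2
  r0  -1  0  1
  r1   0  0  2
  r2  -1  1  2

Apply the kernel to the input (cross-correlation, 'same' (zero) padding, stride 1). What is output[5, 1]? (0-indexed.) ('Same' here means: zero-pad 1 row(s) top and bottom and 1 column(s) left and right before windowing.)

24

The receptive field on the zero-padded input at this output position is [0 -4 4 / -4 4 3 / 5 9 5]. Elementwise product with the kernel and sum: 0·-1 + 4·1 + 3·2 + 5·-1 + 9·1 + 5·2.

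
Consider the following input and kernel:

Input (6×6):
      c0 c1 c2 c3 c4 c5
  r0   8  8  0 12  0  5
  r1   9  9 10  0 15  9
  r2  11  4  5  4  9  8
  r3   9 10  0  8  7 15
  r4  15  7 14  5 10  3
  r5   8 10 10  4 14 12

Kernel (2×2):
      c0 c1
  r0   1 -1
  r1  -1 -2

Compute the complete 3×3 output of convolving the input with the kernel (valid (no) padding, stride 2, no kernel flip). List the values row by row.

-27 -22 -38
-22 -15 -36
-20 -9 -31

Output[0,0]: The receptive field on the input at this output position is [8 8 / 9 9]. Elementwise product with the kernel and sum: 8·1 + 8·-1 + 9·-1 + 9·-2.
Output[0,1]: The receptive field on the input at this output position is [0 12 / 10 0]. Elementwise product with the kernel and sum: 0·1 + 12·-1 + 10·-1 + 0·-2.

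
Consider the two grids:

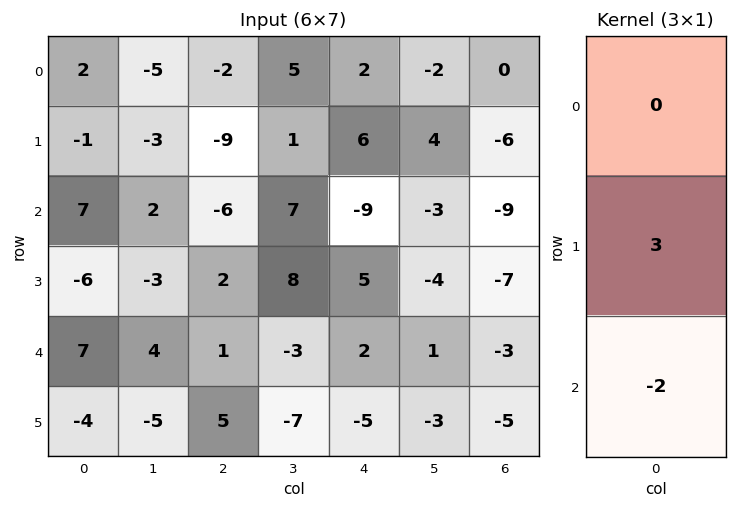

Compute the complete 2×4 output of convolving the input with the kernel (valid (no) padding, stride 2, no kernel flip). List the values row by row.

Output[0,0]: The receptive field on the input at this output position is [2 / -1 / 7]. Elementwise product with the kernel and sum: -1·3 + 7·-2.

-17 -15 36 0
-32 4 11 -15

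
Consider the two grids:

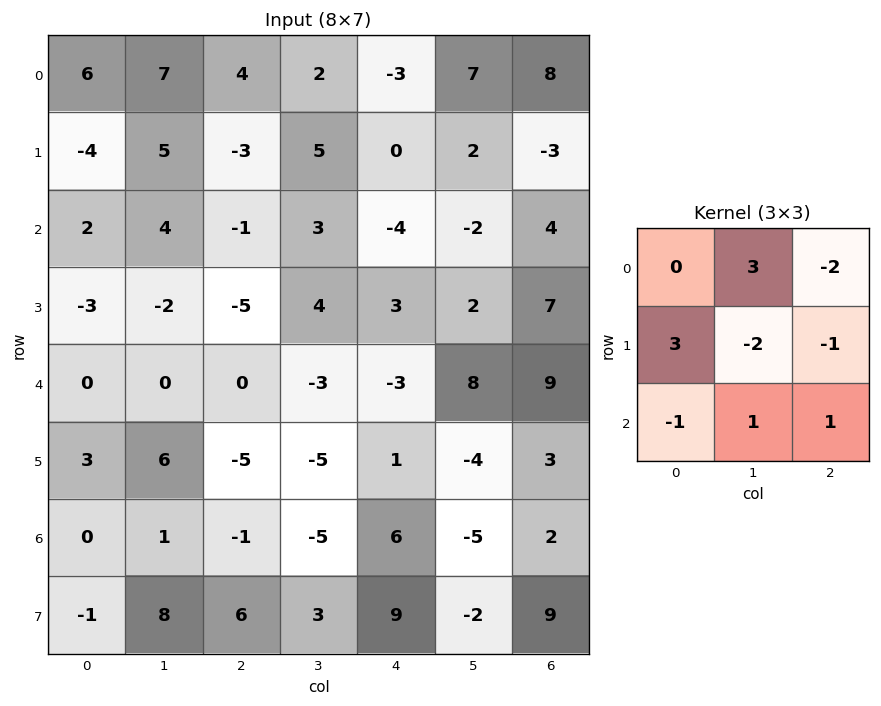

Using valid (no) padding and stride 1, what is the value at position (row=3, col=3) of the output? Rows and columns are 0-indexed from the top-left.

-4

The receptive field on the input at this output position is [4 3 2 / -3 -3 8 / -5 1 -4]. Elementwise product with the kernel and sum: 3·3 + 2·-2 + -3·3 + -3·-2 + 8·-1 + -5·-1 + 1·1 + -4·1.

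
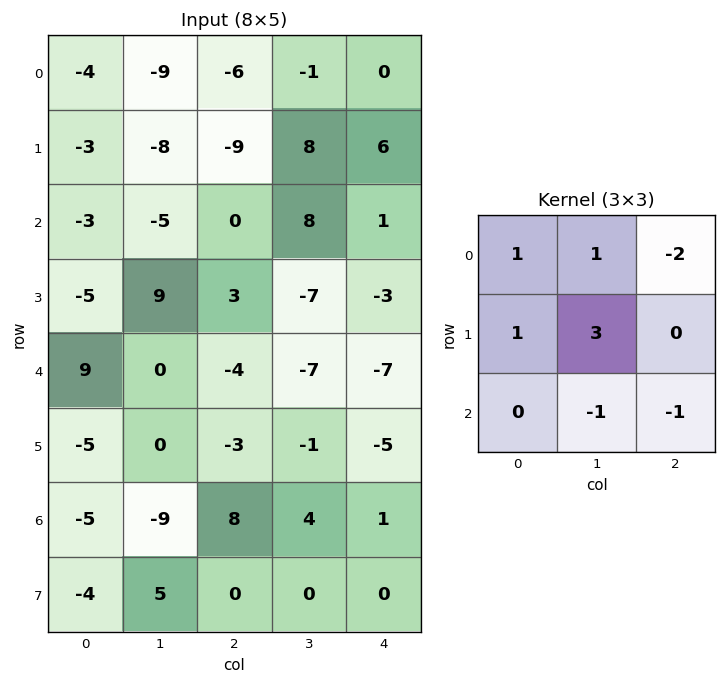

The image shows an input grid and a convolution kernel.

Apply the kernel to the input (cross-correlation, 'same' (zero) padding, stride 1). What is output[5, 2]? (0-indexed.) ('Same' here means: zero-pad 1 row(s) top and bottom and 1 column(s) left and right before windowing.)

-11

The receptive field on the zero-padded input at this output position is [0 -4 -7 / 0 -3 -1 / -9 8 4]. Elementwise product with the kernel and sum: 0·1 + -4·1 + -7·-2 + 0·1 + -3·3 + 8·-1 + 4·-1.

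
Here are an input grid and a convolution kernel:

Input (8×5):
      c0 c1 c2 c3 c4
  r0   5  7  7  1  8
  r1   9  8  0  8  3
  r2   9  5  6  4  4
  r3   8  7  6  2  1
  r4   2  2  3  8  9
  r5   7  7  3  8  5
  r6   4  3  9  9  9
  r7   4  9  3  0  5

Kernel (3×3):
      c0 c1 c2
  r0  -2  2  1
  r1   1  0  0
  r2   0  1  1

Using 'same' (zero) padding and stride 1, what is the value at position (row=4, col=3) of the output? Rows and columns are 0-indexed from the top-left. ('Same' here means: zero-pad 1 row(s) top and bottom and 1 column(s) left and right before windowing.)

9

The receptive field on the zero-padded input at this output position is [6 2 1 / 3 8 9 / 3 8 5]. Elementwise product with the kernel and sum: 6·-2 + 2·2 + 1·1 + 3·1 + 8·1 + 5·1.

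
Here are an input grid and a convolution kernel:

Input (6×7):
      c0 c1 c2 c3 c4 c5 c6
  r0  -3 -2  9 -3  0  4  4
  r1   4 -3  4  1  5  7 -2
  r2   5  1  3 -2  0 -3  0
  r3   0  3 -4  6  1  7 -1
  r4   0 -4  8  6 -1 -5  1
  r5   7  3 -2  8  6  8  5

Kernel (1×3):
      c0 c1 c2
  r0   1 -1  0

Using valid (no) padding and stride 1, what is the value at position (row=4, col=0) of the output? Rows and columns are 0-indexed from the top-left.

4

The receptive field on the input at this output position is [0 -4 8]. Elementwise product with the kernel and sum: 0·1 + -4·-1.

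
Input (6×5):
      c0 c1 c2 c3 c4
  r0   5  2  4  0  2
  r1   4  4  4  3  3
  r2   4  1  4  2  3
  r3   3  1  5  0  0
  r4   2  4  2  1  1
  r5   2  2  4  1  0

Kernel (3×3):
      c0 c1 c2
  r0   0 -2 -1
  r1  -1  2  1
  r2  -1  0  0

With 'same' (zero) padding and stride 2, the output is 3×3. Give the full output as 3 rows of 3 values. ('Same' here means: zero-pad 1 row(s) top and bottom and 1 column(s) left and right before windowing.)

12 2 1
-3 -3 -2
1 -11 0

Output[0,0]: The receptive field on the zero-padded input at this output position is [0 0 0 / 0 5 2 / 0 4 4]. Elementwise product with the kernel and sum: 0·-2 + 0·-1 + 0·-1 + 5·2 + 2·1 + 0·-1.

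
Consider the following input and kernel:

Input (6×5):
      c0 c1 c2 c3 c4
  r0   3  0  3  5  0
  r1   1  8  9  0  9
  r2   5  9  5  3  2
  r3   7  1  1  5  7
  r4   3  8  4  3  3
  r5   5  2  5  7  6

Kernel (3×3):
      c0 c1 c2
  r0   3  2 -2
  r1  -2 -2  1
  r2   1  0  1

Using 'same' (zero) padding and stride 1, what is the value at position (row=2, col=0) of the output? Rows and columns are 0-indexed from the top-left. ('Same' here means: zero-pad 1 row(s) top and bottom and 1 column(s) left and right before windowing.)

The receptive field on the zero-padded input at this output position is [0 1 8 / 0 5 9 / 0 7 1]. Elementwise product with the kernel and sum: 0·3 + 1·2 + 8·-2 + 0·-2 + 5·-2 + 9·1 + 0·1 + 1·1.

-14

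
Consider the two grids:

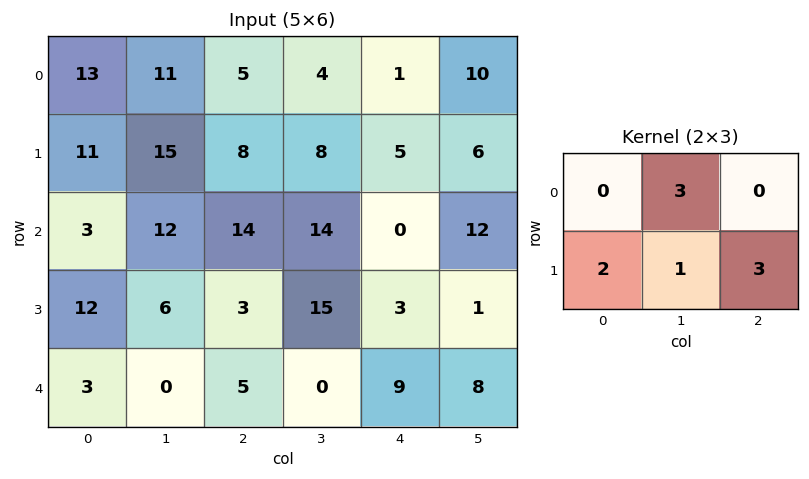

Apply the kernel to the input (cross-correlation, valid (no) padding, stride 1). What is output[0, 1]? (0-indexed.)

77

The receptive field on the input at this output position is [11 5 4 / 15 8 8]. Elementwise product with the kernel and sum: 5·3 + 15·2 + 8·1 + 8·3.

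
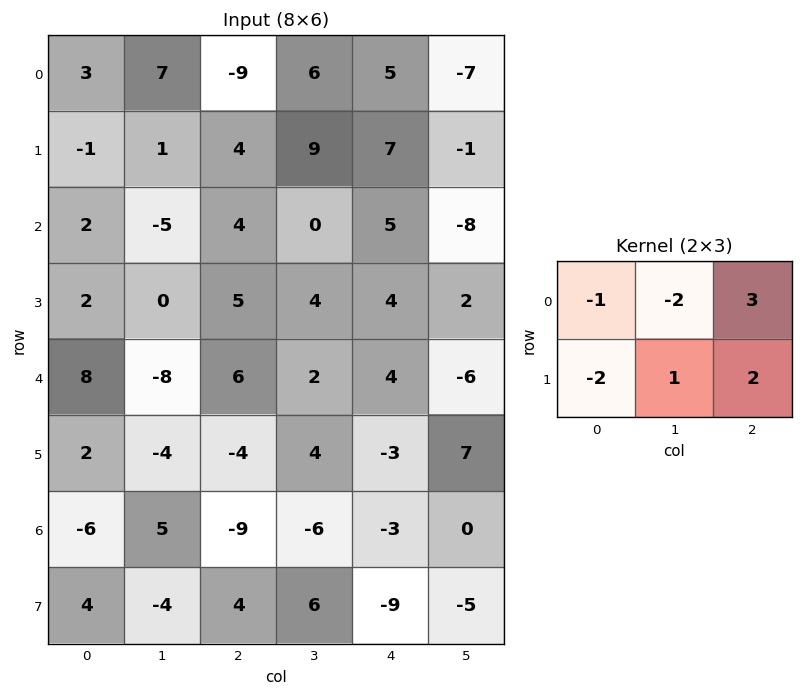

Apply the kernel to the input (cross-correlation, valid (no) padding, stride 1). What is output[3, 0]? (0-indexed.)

The receptive field on the input at this output position is [2 0 5 / 8 -8 6]. Elementwise product with the kernel and sum: 2·-1 + 0·-2 + 5·3 + 8·-2 + -8·1 + 6·2.

1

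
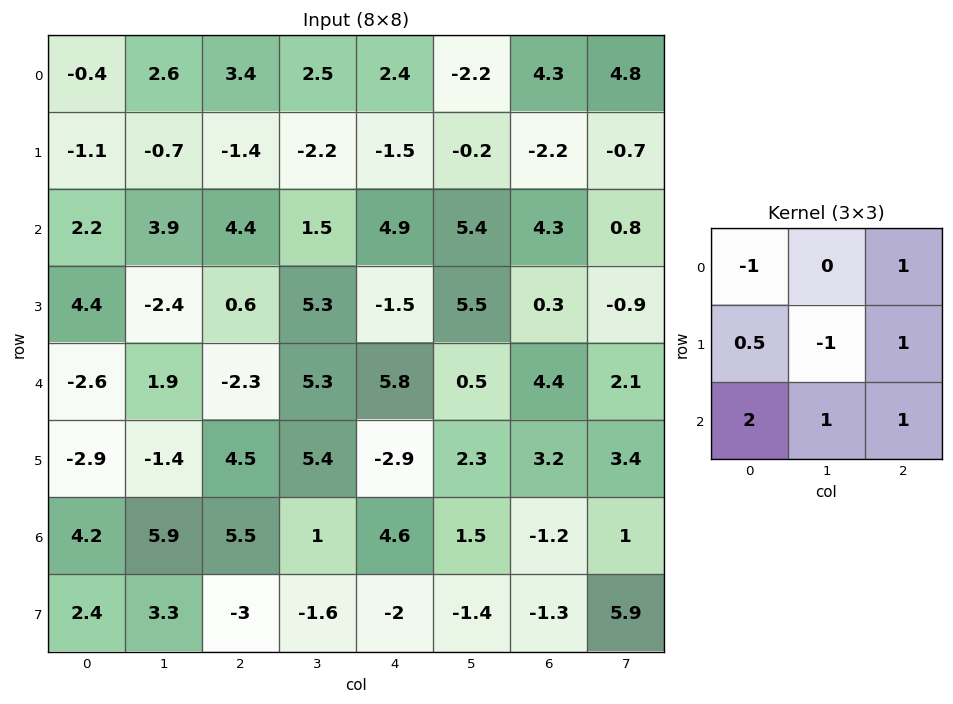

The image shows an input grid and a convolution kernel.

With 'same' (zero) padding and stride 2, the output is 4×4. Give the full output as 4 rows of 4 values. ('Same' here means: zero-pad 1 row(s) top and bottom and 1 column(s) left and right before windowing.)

1.2 -4.6 -9.45 -3.9
3 -1.35 17.85 9.1
-2.2 23.35 7.75 2.75
6 7.25 -12.3 5.85

Output[0,0]: The receptive field on the zero-padded input at this output position is [0 0 0 / 0 -0.4 2.6 / 0 -1.1 -0.7]. Elementwise product with the kernel and sum: 0·-1 + 0·1 + 0·0.5 + -0.4·-1 + 2.6·1 + 0·2 + -1.1·1 + -0.7·1.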